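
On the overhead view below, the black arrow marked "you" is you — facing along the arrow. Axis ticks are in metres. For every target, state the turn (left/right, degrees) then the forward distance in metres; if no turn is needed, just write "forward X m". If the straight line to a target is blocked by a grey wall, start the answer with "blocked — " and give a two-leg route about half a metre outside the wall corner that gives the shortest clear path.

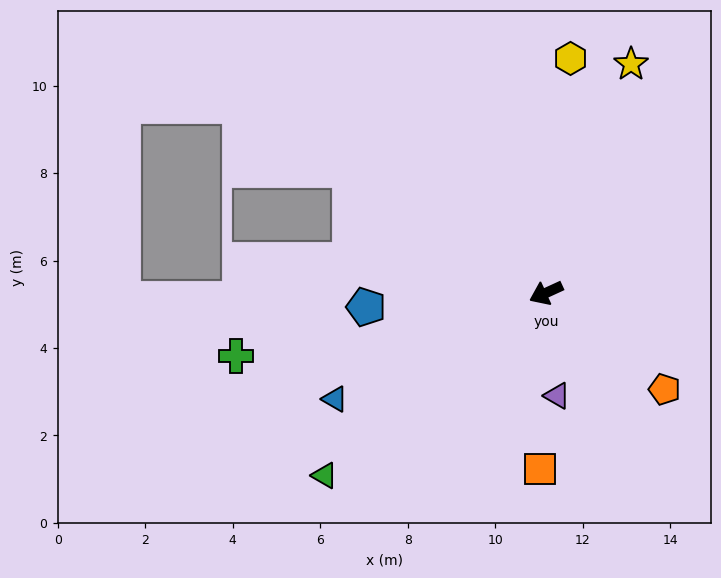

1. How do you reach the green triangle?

turn left 15°, forward 6.6 m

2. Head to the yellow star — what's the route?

turn right 135°, forward 5.6 m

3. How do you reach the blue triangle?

turn left 2°, forward 5.4 m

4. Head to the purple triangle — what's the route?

turn left 71°, forward 2.4 m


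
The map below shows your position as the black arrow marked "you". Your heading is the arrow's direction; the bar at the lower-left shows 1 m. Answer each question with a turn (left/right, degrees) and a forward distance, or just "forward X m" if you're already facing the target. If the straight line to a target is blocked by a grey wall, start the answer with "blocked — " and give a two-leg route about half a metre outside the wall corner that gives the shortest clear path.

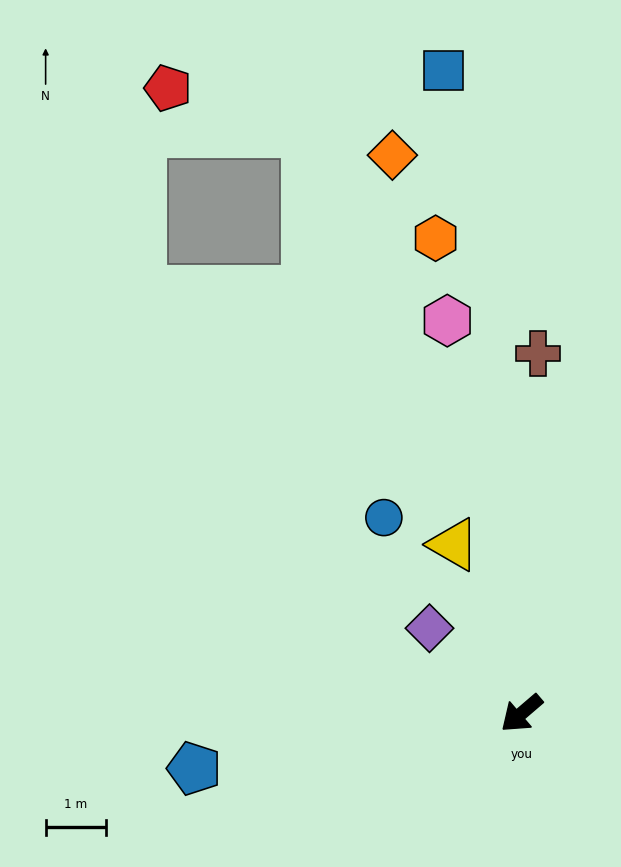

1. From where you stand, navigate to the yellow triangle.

turn right 109°, forward 3.0 m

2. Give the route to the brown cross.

turn right 133°, forward 6.0 m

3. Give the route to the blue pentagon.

turn right 31°, forward 5.5 m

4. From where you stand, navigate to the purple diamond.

turn right 83°, forward 2.1 m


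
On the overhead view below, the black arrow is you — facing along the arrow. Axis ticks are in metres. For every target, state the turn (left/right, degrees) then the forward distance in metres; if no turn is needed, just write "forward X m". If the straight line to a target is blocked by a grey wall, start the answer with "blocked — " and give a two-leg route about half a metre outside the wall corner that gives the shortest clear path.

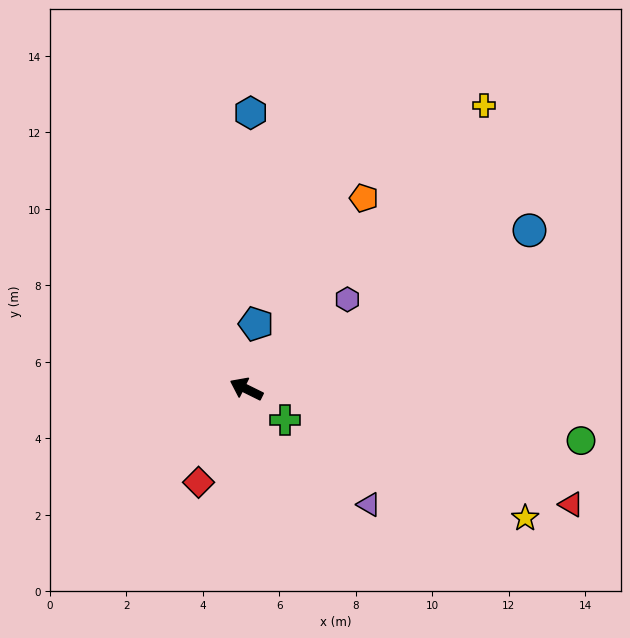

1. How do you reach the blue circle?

turn right 124°, forward 8.5 m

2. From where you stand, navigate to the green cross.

turn left 167°, forward 1.3 m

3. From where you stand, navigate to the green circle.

turn right 162°, forward 8.9 m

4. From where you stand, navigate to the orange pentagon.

turn right 95°, forward 5.9 m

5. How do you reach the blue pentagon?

turn right 72°, forward 1.7 m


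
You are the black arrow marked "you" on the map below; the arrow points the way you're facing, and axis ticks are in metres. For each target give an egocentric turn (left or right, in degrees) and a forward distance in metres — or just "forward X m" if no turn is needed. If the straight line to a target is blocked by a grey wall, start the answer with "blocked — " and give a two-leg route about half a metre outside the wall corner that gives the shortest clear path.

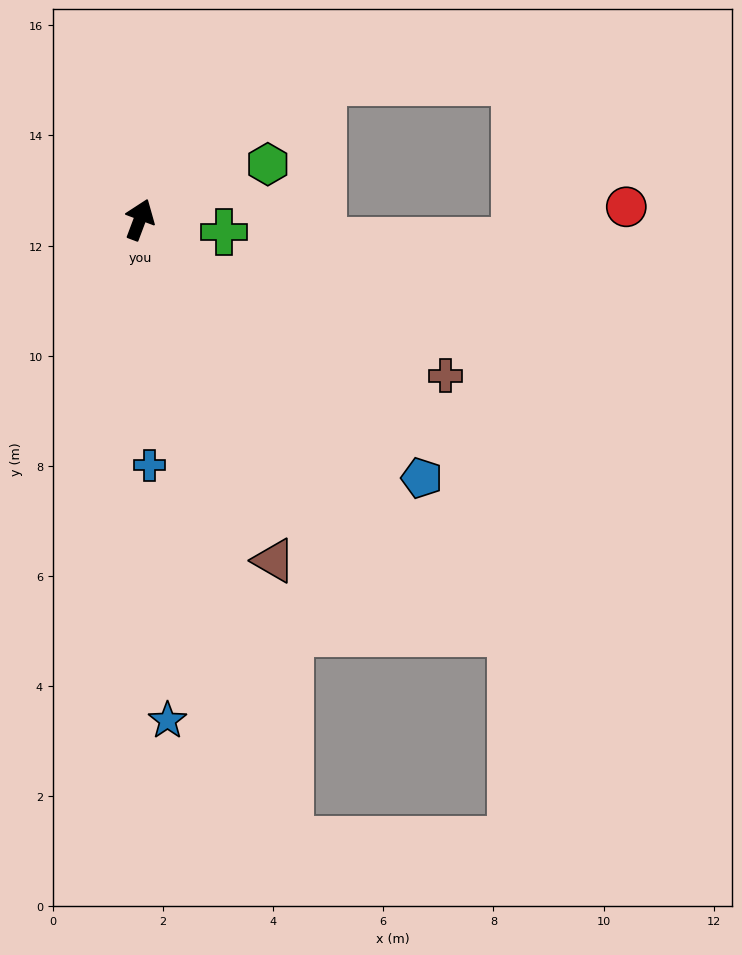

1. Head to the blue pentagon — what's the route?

turn right 112°, forward 6.9 m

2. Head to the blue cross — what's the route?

turn right 157°, forward 4.5 m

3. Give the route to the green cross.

turn right 78°, forward 1.5 m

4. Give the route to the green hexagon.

turn right 46°, forward 2.5 m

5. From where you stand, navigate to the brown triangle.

turn right 138°, forward 6.7 m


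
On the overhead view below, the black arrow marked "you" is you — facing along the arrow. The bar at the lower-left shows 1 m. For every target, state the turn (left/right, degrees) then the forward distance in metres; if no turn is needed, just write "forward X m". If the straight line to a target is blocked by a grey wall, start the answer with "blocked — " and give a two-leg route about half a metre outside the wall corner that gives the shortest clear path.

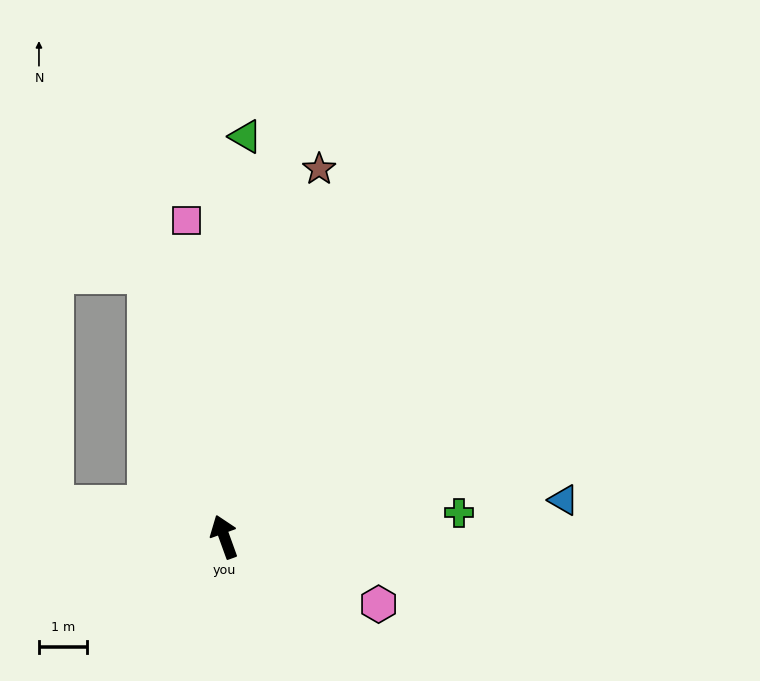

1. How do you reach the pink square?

turn right 13°, forward 6.6 m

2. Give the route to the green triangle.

turn right 23°, forward 8.3 m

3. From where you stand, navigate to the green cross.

turn right 104°, forward 4.9 m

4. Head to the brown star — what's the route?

turn right 34°, forward 7.9 m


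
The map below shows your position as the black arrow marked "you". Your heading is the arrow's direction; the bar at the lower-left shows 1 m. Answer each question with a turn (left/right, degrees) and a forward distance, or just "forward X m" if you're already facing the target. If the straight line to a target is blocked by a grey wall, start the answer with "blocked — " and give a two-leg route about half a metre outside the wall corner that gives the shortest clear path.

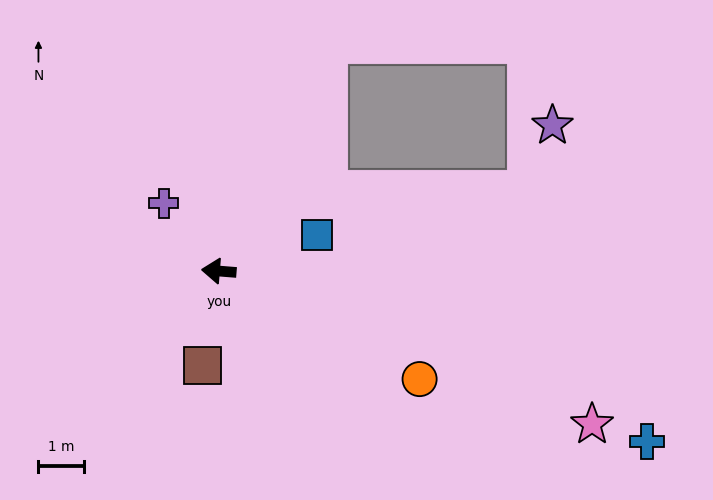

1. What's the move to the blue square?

turn right 155°, forward 2.3 m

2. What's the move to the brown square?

turn left 85°, forward 2.1 m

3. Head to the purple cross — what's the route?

turn right 46°, forward 1.9 m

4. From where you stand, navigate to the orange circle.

turn left 156°, forward 5.0 m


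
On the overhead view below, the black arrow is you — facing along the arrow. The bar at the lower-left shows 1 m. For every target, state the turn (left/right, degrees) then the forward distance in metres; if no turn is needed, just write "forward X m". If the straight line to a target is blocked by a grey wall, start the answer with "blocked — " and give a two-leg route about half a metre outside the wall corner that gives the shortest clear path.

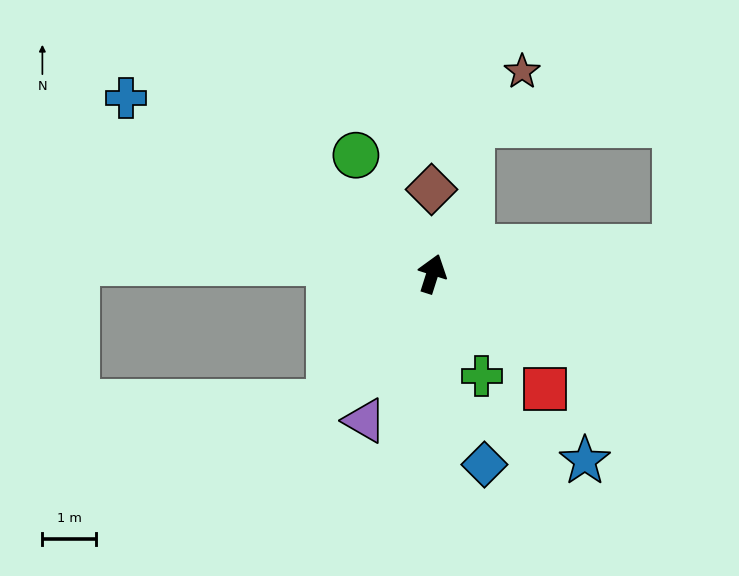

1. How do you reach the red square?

turn right 118°, forward 3.0 m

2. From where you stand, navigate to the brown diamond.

turn left 18°, forward 1.6 m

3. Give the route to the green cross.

turn right 137°, forward 2.1 m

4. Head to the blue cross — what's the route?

turn left 78°, forward 6.6 m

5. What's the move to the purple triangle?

turn left 173°, forward 3.0 m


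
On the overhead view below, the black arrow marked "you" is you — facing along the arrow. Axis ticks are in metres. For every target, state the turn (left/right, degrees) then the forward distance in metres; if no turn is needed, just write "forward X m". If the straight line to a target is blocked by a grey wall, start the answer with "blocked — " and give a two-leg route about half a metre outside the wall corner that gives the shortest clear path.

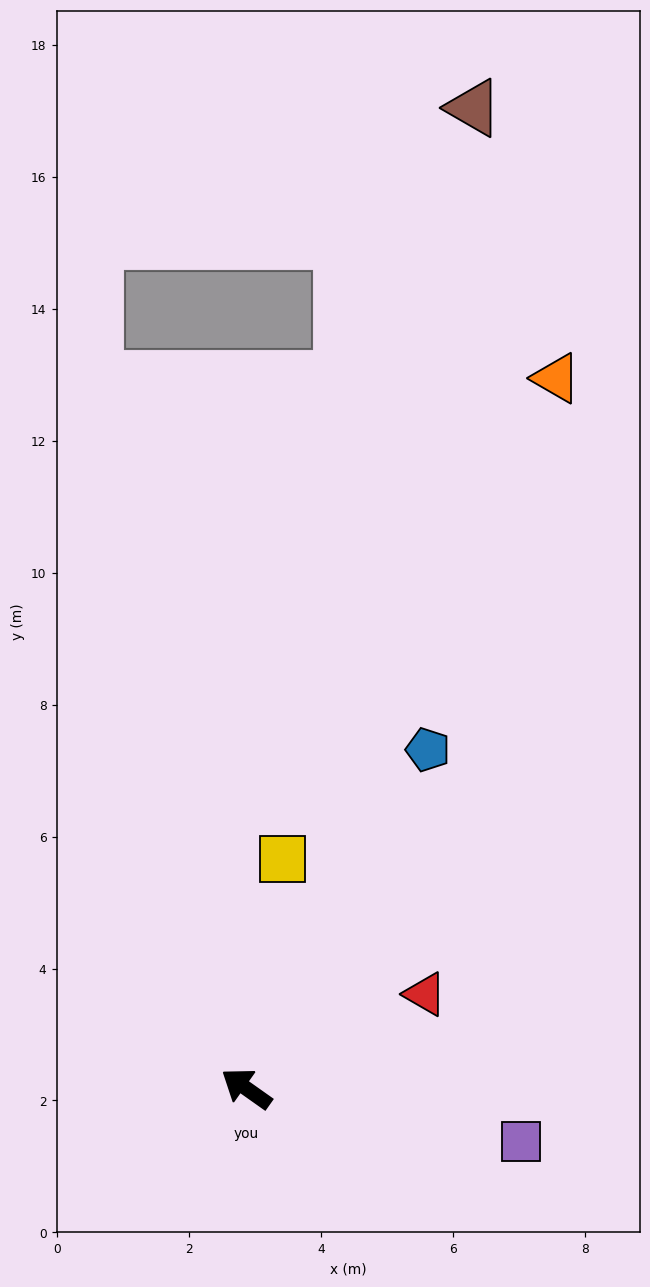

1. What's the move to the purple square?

turn right 156°, forward 4.2 m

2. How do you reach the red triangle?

turn right 117°, forward 3.1 m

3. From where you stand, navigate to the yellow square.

turn right 64°, forward 3.5 m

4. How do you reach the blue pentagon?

turn right 83°, forward 5.8 m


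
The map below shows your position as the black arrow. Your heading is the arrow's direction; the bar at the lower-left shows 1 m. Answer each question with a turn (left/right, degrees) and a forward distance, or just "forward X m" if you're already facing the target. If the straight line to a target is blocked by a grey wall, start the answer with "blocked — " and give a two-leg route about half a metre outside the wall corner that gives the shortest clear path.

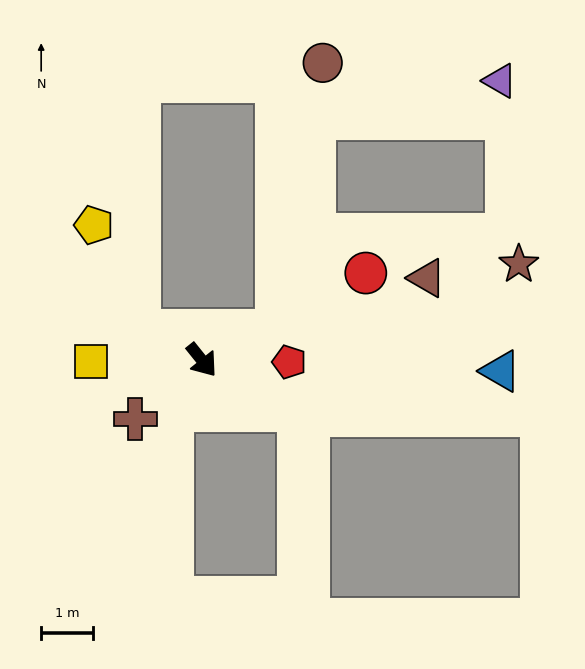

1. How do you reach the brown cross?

turn right 87°, forward 1.7 m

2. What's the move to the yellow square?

turn right 128°, forward 2.1 m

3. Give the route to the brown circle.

blocked — turn left 73°, forward 1.6 m, then turn left 59°, forward 5.3 m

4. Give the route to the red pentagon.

turn left 50°, forward 1.7 m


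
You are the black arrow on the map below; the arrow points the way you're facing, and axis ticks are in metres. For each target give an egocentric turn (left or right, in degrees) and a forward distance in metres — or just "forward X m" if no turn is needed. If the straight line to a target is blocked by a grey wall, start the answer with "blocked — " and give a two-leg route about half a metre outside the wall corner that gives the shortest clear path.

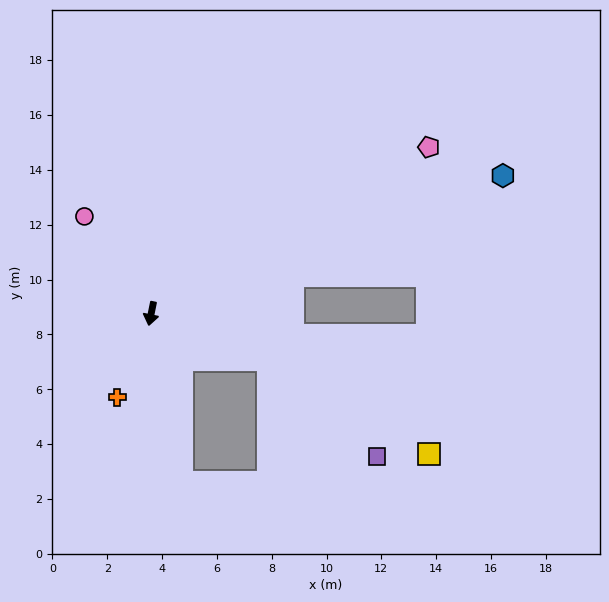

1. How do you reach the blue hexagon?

turn left 123°, forward 13.8 m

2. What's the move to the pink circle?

turn right 134°, forward 4.3 m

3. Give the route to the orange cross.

turn right 11°, forward 3.3 m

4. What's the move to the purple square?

blocked — turn left 80°, forward 4.6 m, then turn right 20°, forward 5.3 m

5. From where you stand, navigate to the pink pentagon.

turn left 132°, forward 11.8 m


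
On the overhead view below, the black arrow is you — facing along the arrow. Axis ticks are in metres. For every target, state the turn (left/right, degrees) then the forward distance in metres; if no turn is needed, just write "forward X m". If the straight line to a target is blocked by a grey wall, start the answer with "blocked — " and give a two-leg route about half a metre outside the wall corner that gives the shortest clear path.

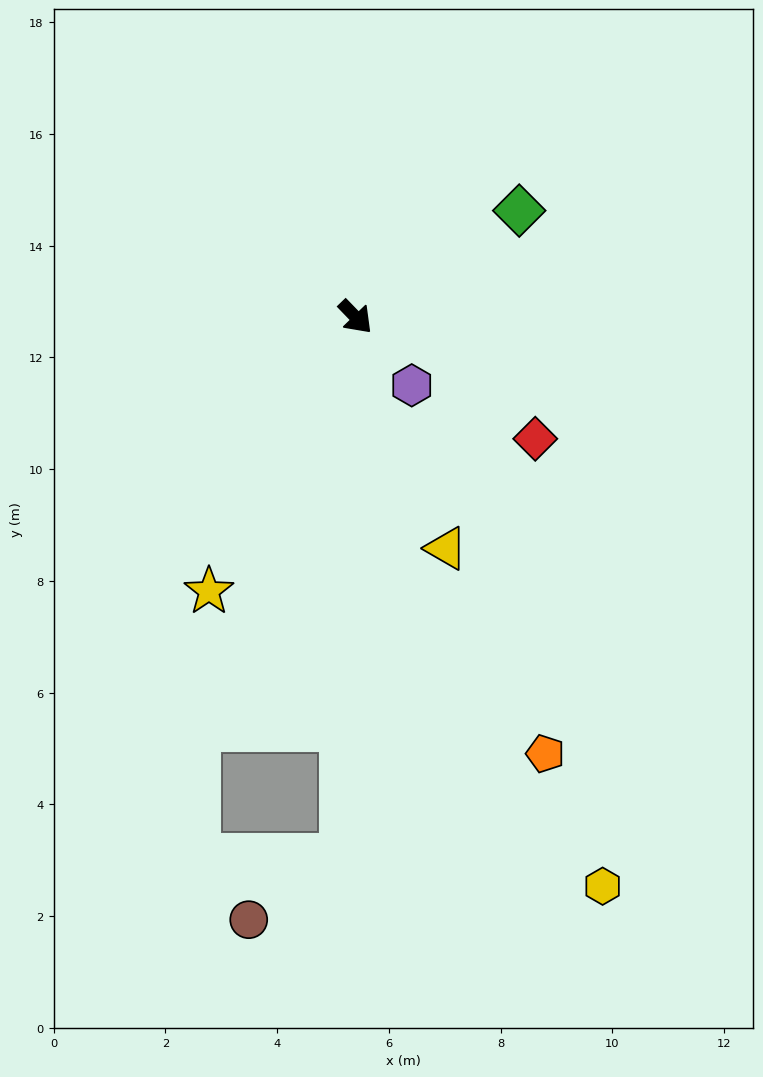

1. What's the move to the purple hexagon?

turn right 5°, forward 1.6 m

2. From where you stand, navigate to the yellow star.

turn right 72°, forward 5.6 m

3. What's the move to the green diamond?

turn left 79°, forward 3.5 m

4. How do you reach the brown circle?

blocked — turn right 45°, forward 9.7 m, then turn right 56°, forward 2.0 m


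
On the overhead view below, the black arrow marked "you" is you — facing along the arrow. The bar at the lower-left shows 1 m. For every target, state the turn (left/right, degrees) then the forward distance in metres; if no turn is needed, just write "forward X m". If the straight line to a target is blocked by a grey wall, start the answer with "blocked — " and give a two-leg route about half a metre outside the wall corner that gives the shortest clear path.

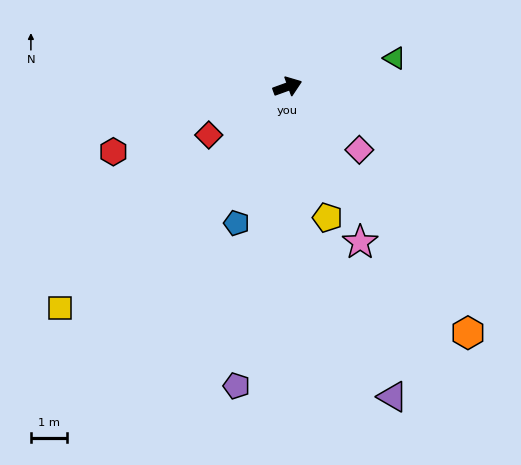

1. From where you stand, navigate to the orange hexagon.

turn right 74°, forward 8.4 m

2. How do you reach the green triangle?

turn right 5°, forward 3.1 m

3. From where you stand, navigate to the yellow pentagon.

turn right 93°, forward 3.8 m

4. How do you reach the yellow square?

turn right 156°, forward 8.8 m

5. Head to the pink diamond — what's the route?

turn right 61°, forward 2.6 m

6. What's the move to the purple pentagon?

turn right 120°, forward 8.4 m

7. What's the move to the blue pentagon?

turn right 130°, forward 4.0 m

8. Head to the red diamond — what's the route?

turn right 168°, forward 2.6 m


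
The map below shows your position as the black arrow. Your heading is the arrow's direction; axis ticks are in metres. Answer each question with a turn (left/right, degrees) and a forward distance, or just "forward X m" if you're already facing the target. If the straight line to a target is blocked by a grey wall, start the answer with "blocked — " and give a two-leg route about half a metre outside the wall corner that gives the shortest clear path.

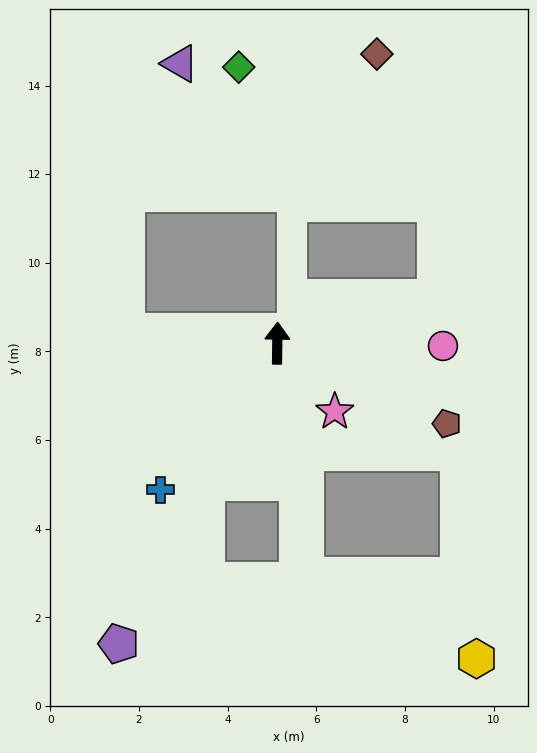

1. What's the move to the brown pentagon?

turn right 115°, forward 4.2 m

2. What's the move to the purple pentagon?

turn left 153°, forward 7.7 m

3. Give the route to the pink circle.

turn right 90°, forward 3.7 m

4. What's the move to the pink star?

turn right 139°, forward 2.0 m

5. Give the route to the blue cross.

turn left 142°, forward 4.2 m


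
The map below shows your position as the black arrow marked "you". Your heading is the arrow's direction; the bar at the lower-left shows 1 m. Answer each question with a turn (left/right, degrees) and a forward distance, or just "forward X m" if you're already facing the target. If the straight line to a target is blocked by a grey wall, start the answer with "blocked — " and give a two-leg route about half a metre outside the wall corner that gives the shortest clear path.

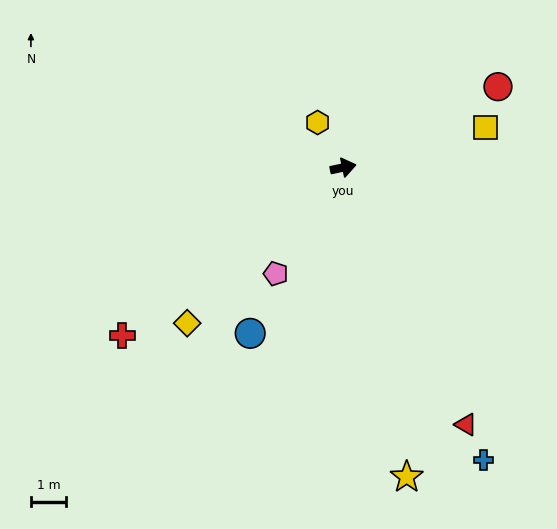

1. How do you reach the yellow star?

turn right 90°, forward 9.0 m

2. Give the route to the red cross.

turn right 155°, forward 7.9 m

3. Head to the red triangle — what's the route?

turn right 76°, forward 8.1 m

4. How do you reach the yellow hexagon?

turn left 108°, forward 1.5 m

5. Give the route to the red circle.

turn left 16°, forward 5.0 m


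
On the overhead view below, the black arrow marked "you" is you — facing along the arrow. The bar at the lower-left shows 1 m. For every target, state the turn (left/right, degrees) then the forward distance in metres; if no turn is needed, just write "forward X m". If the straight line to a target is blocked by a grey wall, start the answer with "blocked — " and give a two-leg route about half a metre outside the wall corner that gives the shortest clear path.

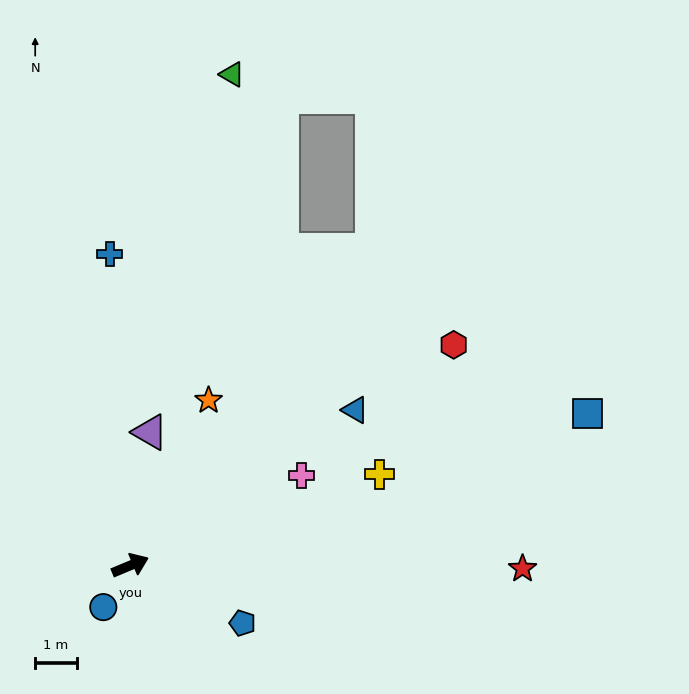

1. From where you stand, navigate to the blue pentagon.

turn right 50°, forward 3.0 m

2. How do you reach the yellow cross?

turn right 3°, forward 6.4 m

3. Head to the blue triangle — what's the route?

turn left 12°, forward 6.6 m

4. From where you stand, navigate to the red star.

turn right 23°, forward 9.5 m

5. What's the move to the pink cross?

turn left 5°, forward 4.7 m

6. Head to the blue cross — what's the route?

turn left 71°, forward 7.5 m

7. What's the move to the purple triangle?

turn left 59°, forward 3.3 m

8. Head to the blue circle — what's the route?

turn right 146°, forward 1.2 m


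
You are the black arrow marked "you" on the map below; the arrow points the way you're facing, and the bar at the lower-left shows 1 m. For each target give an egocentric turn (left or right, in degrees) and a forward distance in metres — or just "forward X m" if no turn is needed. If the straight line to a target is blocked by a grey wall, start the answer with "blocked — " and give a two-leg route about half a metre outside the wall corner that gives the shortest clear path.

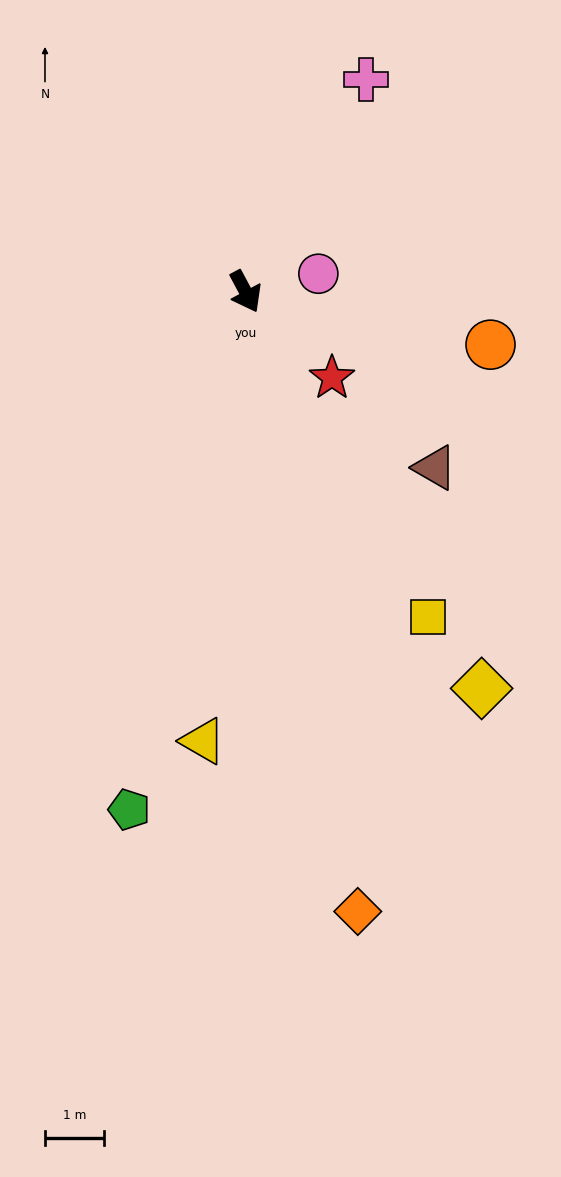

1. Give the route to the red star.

turn left 17°, forward 2.1 m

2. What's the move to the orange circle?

turn left 50°, forward 4.3 m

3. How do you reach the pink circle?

turn left 76°, forward 1.3 m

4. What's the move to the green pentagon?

turn right 41°, forward 9.0 m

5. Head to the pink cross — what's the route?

turn left 122°, forward 4.1 m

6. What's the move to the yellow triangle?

turn right 34°, forward 7.7 m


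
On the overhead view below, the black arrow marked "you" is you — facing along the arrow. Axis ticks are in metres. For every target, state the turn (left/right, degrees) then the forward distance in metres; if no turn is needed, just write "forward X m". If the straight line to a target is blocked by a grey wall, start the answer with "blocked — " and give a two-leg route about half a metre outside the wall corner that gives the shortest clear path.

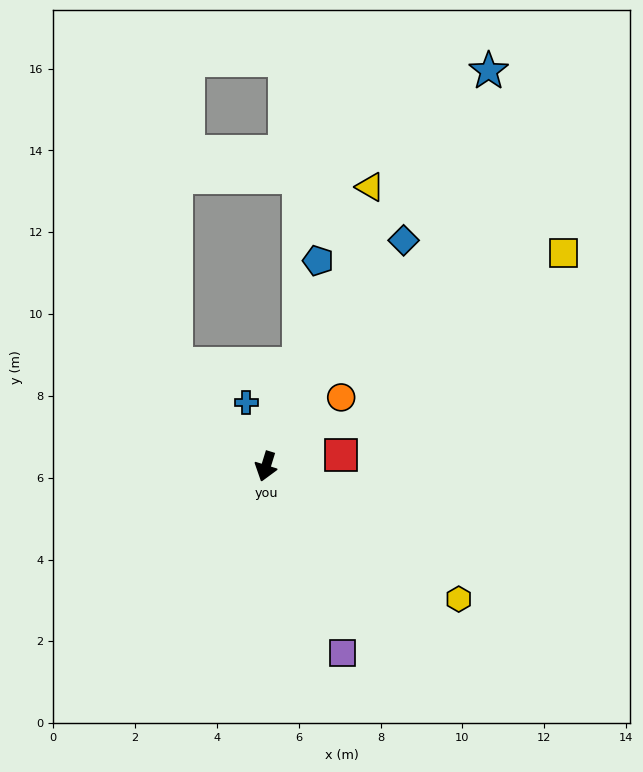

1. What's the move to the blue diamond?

turn left 166°, forward 6.5 m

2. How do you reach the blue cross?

turn right 146°, forward 1.6 m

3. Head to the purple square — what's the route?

turn left 40°, forward 4.9 m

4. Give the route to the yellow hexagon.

turn left 73°, forward 5.7 m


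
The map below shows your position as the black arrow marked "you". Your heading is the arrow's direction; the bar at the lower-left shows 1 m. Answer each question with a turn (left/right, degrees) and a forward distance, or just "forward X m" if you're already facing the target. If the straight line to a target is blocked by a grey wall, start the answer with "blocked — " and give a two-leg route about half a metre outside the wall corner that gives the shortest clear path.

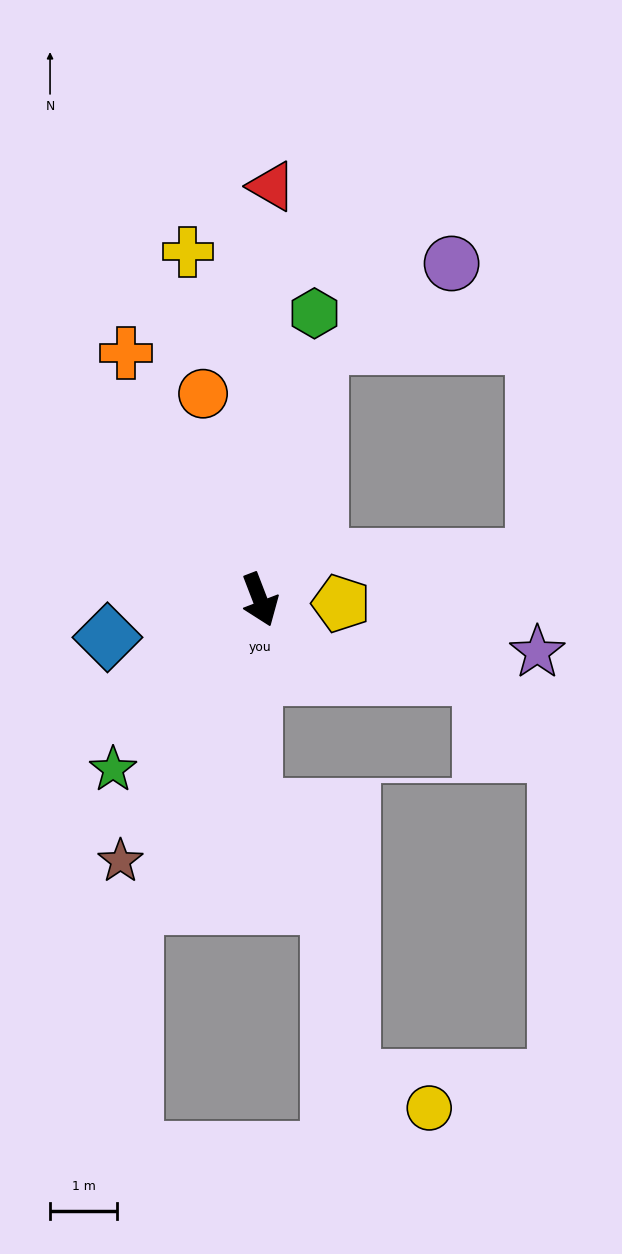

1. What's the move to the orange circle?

turn left 174°, forward 3.2 m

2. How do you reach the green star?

turn right 62°, forward 3.4 m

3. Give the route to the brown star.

turn right 49°, forward 4.4 m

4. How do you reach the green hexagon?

turn left 148°, forward 4.4 m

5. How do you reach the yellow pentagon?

turn left 66°, forward 1.2 m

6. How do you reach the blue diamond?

turn right 97°, forward 2.3 m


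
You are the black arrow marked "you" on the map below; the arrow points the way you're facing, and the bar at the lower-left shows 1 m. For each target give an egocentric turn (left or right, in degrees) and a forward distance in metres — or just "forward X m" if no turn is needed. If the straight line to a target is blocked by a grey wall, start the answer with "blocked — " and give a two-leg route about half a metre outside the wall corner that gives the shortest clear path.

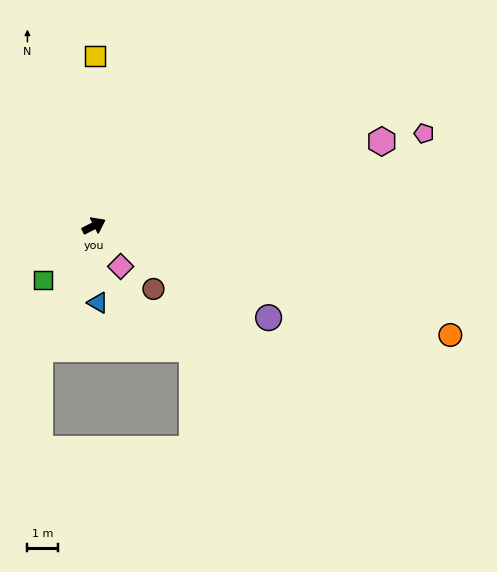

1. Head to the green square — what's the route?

turn right 160°, forward 2.4 m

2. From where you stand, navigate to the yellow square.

turn left 63°, forward 5.5 m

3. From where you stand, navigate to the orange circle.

turn right 44°, forward 12.1 m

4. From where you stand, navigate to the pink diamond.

turn right 84°, forward 1.6 m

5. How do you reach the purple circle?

turn right 55°, forward 6.4 m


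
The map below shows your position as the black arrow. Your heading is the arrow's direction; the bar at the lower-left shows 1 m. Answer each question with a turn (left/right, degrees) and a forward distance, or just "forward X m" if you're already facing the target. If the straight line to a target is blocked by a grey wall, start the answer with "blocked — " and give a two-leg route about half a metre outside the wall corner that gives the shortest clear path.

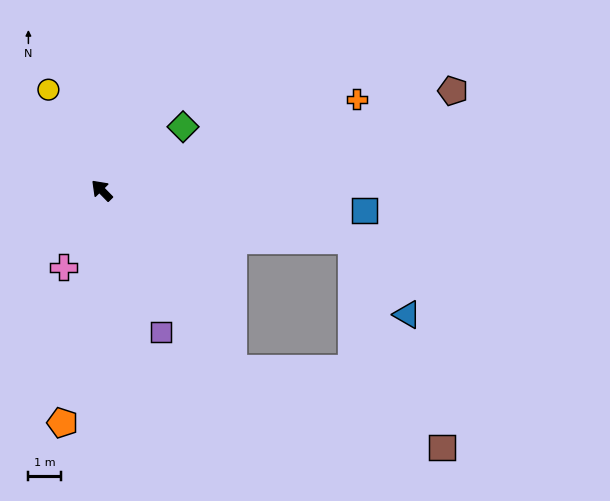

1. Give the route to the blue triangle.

blocked — turn right 146°, forward 7.9 m, then turn right 42°, forward 2.9 m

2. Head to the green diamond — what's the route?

turn right 96°, forward 3.2 m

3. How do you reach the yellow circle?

turn right 16°, forward 3.5 m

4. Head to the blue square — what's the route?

turn right 139°, forward 8.2 m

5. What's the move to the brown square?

blocked — turn left 172°, forward 6.8 m, then turn left 33°, forward 6.9 m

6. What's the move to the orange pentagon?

turn left 126°, forward 7.3 m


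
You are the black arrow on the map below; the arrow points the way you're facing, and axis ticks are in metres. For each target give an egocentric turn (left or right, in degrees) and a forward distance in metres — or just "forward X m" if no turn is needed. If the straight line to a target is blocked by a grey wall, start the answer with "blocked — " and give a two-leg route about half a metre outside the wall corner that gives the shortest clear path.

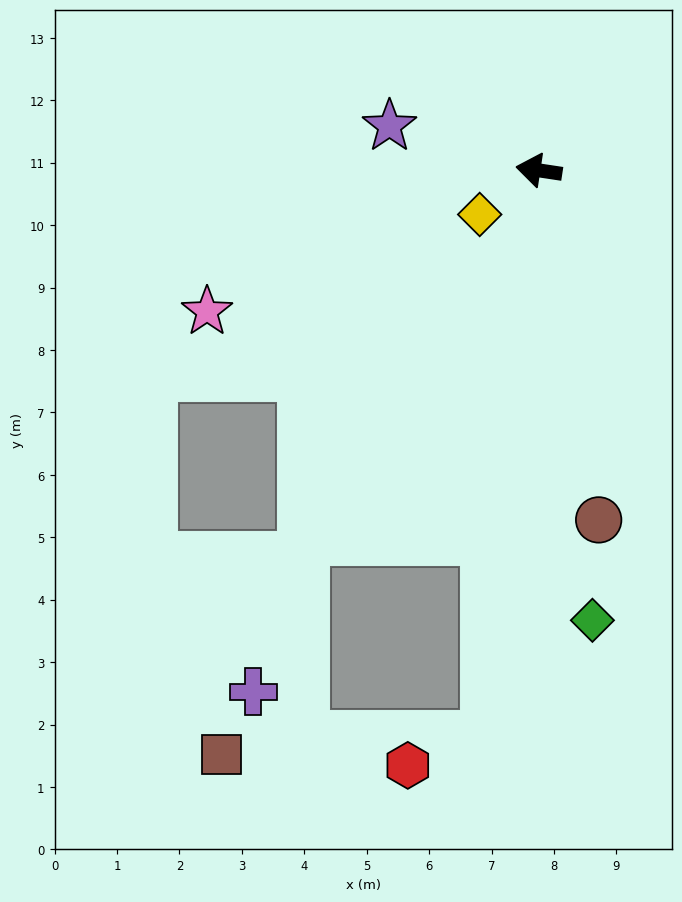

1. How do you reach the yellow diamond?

turn left 45°, forward 1.2 m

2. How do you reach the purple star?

turn right 8°, forward 2.5 m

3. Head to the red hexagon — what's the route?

blocked — turn left 93°, forward 9.1 m, then turn right 64°, forward 1.3 m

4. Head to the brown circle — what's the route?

turn left 108°, forward 5.7 m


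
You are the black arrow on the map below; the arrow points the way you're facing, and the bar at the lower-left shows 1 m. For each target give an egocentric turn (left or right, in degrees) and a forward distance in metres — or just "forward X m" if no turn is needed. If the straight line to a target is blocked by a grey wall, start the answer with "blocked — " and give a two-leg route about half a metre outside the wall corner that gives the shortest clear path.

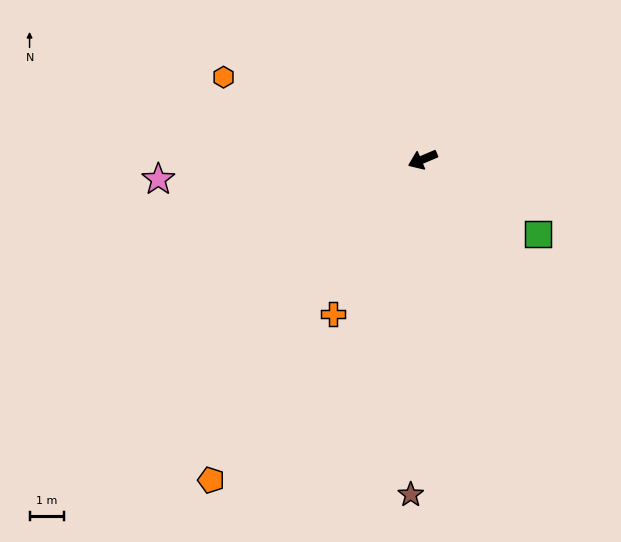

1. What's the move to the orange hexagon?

turn right 45°, forward 6.3 m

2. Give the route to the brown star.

turn left 65°, forward 9.7 m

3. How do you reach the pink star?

turn right 19°, forward 7.7 m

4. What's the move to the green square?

turn left 124°, forward 4.0 m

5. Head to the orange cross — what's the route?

turn left 37°, forward 5.2 m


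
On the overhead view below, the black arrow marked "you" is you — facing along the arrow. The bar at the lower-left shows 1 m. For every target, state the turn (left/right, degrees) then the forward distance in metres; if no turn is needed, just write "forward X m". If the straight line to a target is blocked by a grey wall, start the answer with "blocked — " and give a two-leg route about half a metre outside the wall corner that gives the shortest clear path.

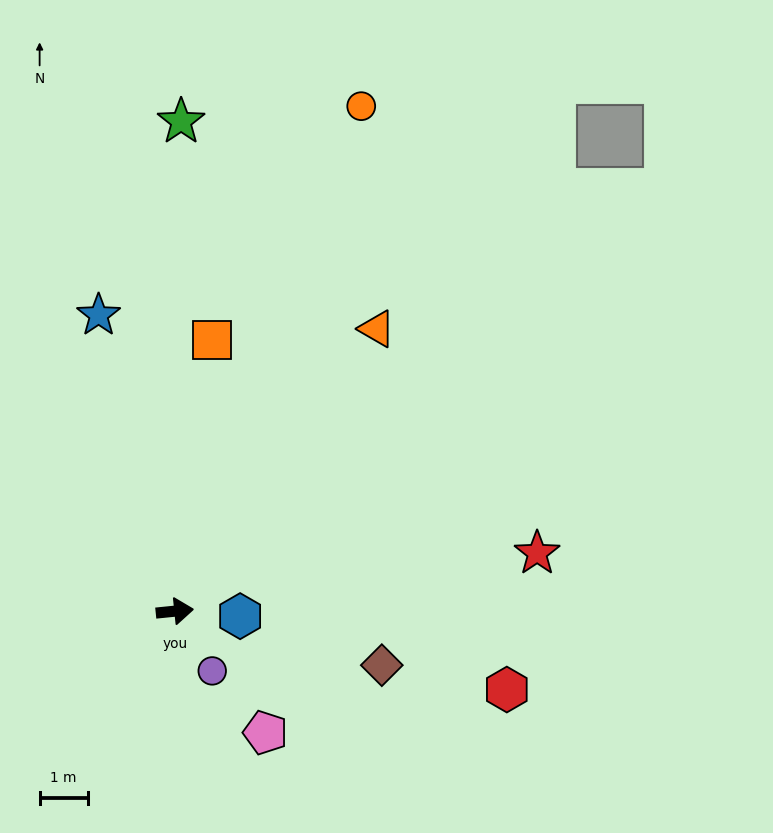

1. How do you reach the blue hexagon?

turn right 10°, forward 1.4 m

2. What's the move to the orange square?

turn left 76°, forward 5.7 m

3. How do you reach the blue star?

turn left 99°, forward 6.4 m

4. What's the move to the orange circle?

turn left 64°, forward 11.2 m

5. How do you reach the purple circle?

turn right 64°, forward 1.5 m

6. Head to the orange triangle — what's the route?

turn left 49°, forward 7.2 m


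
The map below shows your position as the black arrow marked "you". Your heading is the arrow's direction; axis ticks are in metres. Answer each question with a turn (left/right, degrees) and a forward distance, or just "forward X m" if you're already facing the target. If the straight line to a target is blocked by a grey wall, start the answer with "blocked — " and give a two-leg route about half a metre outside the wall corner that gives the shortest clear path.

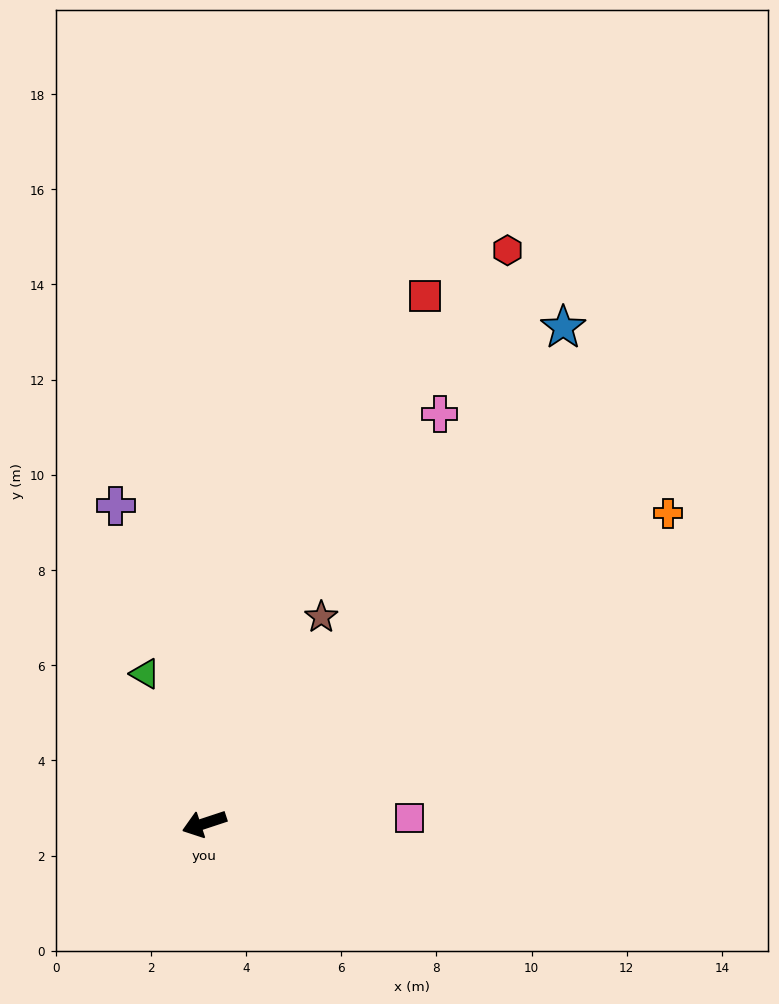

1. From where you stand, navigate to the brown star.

turn right 138°, forward 5.0 m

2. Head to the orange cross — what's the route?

turn right 164°, forward 11.7 m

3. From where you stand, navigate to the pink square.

turn left 163°, forward 4.3 m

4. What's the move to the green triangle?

turn right 87°, forward 3.4 m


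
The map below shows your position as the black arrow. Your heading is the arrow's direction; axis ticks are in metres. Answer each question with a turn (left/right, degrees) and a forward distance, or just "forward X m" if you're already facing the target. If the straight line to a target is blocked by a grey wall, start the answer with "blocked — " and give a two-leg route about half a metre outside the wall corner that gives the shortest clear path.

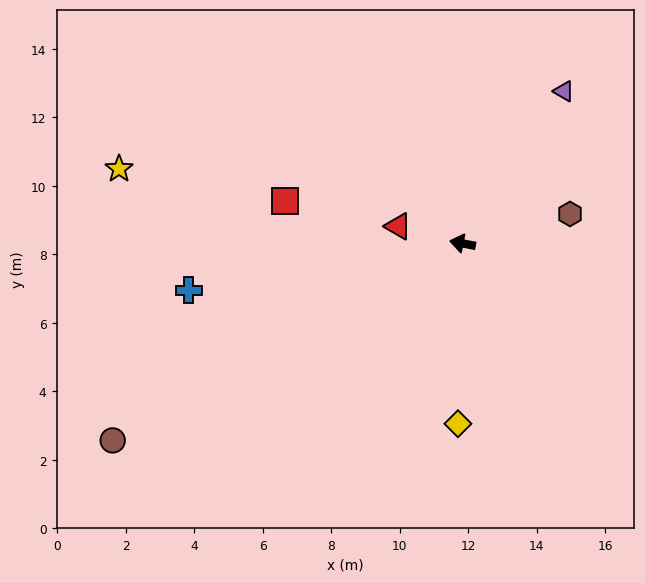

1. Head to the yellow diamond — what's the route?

turn left 99°, forward 5.3 m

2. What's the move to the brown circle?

turn left 40°, forward 11.7 m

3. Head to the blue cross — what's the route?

turn left 21°, forward 8.1 m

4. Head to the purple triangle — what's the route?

turn right 113°, forward 5.3 m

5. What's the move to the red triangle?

turn right 4°, forward 1.9 m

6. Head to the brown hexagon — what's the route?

turn right 154°, forward 3.3 m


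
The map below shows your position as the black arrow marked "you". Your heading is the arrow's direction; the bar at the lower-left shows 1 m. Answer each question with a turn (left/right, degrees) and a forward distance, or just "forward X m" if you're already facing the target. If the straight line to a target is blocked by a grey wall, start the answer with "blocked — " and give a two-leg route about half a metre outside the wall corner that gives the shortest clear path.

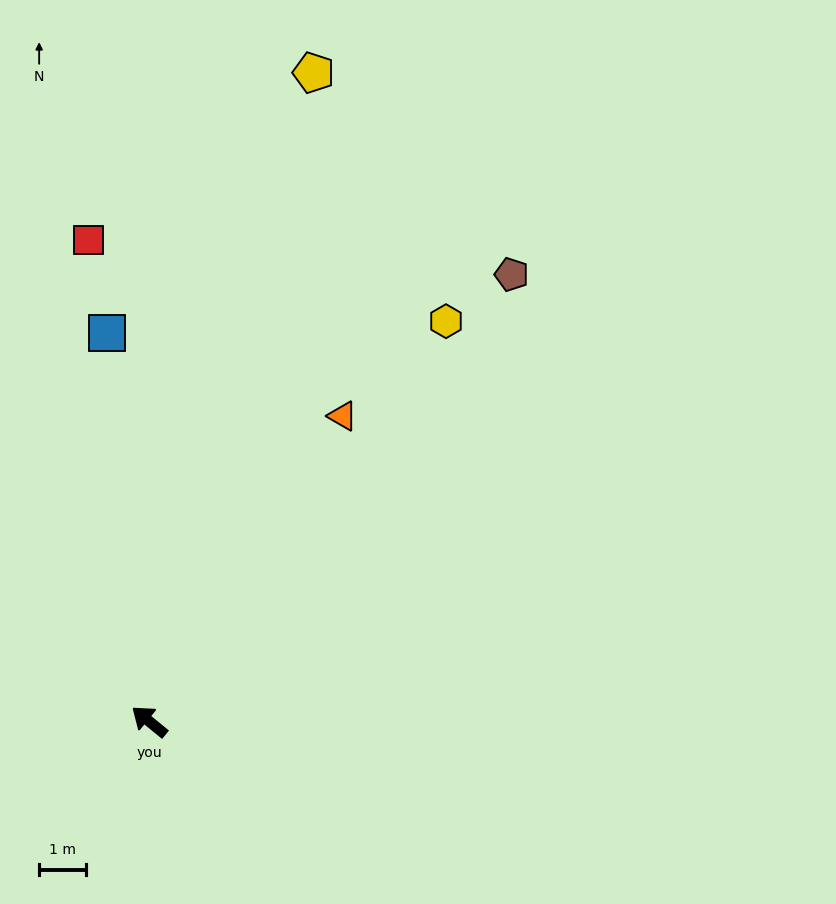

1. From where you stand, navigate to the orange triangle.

turn right 83°, forward 7.7 m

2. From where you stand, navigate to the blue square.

turn right 45°, forward 8.4 m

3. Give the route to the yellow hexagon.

turn right 87°, forward 10.7 m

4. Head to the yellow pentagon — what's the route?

turn right 65°, forward 14.3 m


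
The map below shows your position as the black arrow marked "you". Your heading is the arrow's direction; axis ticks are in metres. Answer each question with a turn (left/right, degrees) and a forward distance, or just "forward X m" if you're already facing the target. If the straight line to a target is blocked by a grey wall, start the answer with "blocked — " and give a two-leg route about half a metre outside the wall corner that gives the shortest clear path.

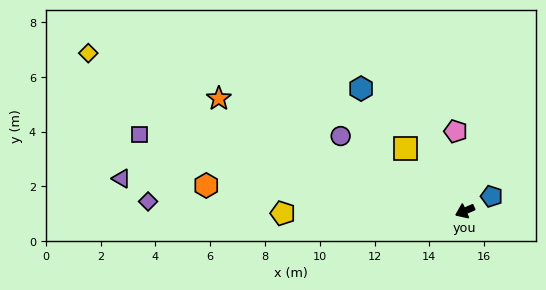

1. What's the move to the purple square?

turn right 37°, forward 12.2 m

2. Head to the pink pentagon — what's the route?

turn right 107°, forward 2.9 m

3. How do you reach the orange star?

turn right 48°, forward 9.9 m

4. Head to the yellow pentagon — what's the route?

turn right 23°, forward 6.6 m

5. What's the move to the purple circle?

turn right 55°, forward 5.3 m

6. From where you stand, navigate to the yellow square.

turn right 70°, forward 3.2 m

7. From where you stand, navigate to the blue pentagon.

turn right 175°, forward 1.1 m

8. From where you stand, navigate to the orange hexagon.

turn right 30°, forward 9.5 m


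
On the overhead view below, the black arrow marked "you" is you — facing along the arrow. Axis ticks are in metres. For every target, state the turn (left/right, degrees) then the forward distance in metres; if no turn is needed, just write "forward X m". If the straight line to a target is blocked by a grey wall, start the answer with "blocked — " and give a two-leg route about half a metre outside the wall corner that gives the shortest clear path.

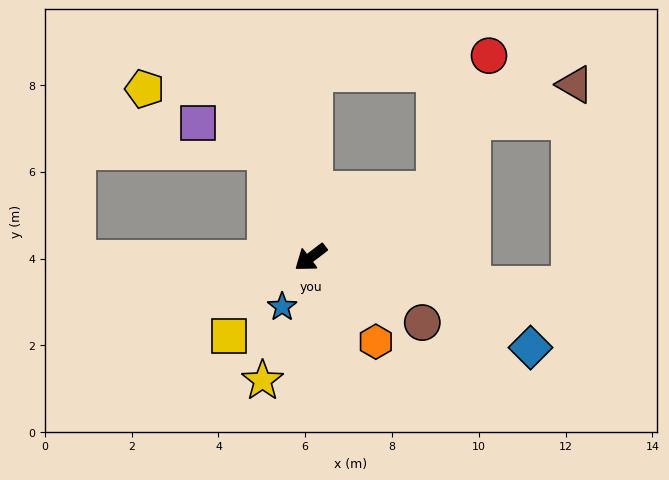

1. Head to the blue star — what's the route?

turn left 23°, forward 1.3 m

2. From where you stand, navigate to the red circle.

blocked — turn left 171°, forward 3.3 m, then turn left 40°, forward 3.3 m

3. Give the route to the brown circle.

turn left 112°, forward 3.0 m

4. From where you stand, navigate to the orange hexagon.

turn left 90°, forward 2.5 m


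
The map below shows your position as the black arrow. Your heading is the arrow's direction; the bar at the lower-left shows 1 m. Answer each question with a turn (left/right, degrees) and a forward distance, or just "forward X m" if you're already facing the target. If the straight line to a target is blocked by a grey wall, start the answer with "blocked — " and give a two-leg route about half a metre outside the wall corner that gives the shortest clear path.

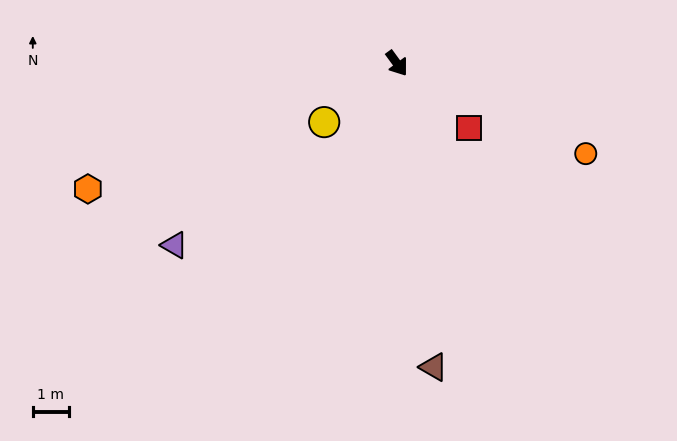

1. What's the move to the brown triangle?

turn right 29°, forward 8.5 m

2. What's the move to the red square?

turn left 12°, forward 2.7 m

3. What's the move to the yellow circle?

turn right 87°, forward 2.6 m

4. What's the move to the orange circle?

turn left 28°, forward 5.8 m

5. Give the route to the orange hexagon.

turn right 104°, forward 9.3 m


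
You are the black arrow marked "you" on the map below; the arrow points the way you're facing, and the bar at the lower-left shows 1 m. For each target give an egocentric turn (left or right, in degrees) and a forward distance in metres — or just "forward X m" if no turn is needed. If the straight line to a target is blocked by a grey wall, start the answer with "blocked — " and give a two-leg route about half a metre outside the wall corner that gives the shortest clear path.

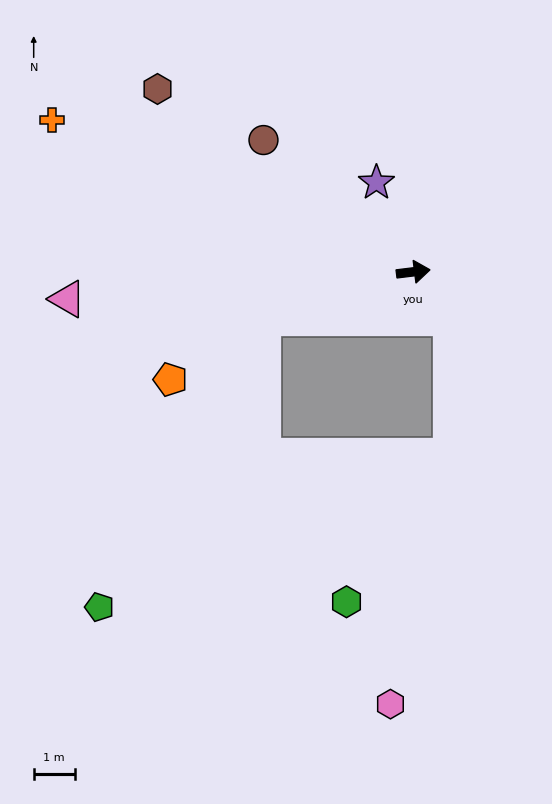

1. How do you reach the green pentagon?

blocked — turn right 170°, forward 3.8 m, then turn left 43°, forward 8.1 m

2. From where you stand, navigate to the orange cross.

turn left 150°, forward 9.5 m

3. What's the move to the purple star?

turn left 105°, forward 2.3 m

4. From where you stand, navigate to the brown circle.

turn left 132°, forward 4.9 m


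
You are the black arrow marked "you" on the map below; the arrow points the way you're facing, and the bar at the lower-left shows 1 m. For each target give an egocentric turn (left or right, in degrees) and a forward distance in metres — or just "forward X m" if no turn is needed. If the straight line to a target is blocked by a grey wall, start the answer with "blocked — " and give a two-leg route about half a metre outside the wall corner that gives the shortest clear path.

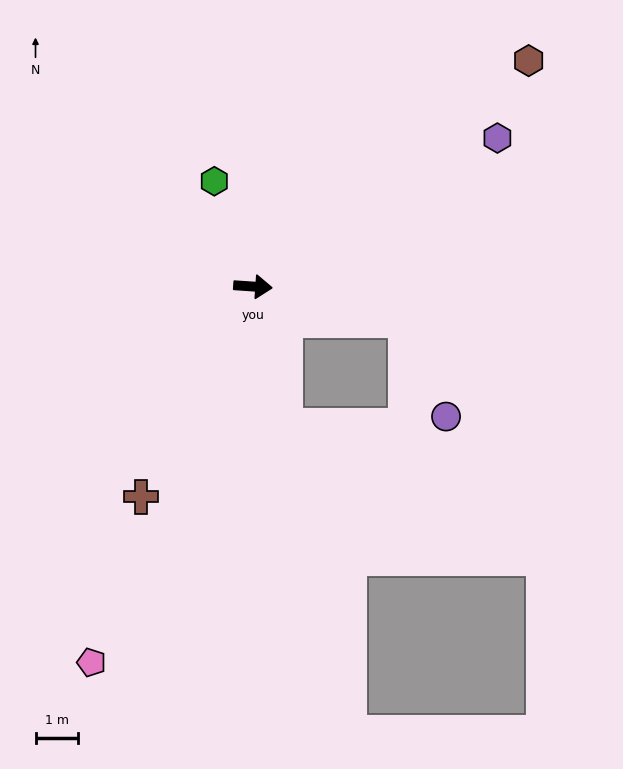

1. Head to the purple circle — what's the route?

blocked — turn right 8°, forward 3.7 m, then turn right 55°, forward 2.5 m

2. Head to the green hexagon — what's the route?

turn left 114°, forward 2.6 m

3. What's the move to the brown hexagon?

turn left 43°, forward 8.4 m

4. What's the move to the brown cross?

turn right 114°, forward 5.6 m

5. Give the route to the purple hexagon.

turn left 35°, forward 6.7 m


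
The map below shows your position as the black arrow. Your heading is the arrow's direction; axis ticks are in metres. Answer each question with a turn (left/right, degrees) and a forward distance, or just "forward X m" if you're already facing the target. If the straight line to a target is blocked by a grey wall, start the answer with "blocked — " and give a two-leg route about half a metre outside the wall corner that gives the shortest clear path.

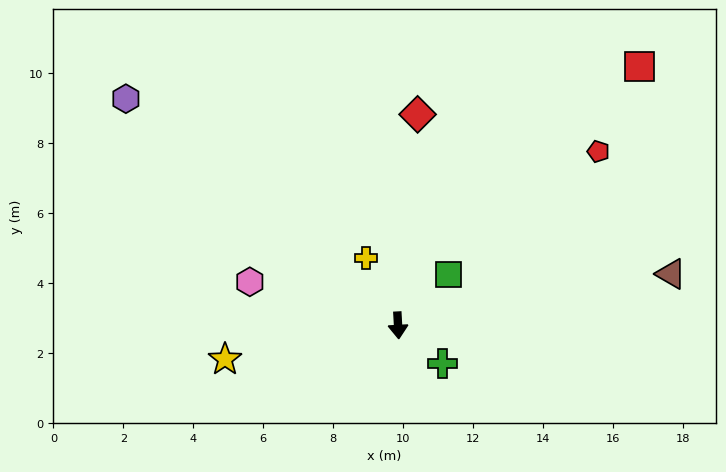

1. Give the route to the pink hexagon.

turn right 109°, forward 4.4 m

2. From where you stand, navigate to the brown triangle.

turn left 98°, forward 7.9 m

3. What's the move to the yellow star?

turn right 82°, forward 5.0 m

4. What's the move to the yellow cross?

turn right 157°, forward 2.1 m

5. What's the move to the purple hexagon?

turn right 133°, forward 10.1 m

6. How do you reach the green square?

turn left 132°, forward 2.0 m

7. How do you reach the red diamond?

turn left 172°, forward 6.1 m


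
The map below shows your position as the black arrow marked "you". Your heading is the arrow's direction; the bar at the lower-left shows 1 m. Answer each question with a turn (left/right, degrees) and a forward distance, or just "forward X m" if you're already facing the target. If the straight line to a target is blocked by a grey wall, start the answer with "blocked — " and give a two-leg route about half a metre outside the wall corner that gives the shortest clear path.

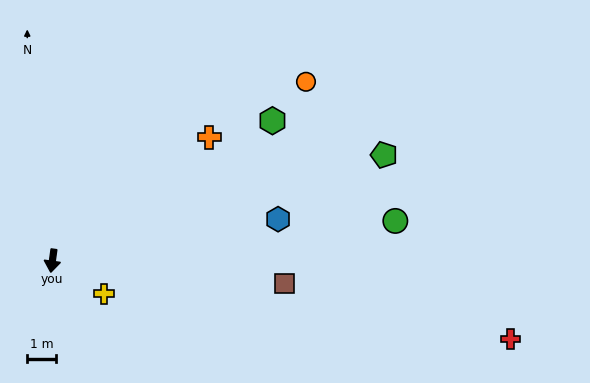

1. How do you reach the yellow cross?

turn left 65°, forward 2.1 m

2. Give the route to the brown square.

turn left 92°, forward 8.0 m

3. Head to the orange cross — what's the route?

turn left 136°, forward 6.8 m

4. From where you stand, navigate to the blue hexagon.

turn left 108°, forward 7.9 m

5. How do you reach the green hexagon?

turn left 130°, forward 8.9 m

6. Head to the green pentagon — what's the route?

turn left 116°, forward 11.9 m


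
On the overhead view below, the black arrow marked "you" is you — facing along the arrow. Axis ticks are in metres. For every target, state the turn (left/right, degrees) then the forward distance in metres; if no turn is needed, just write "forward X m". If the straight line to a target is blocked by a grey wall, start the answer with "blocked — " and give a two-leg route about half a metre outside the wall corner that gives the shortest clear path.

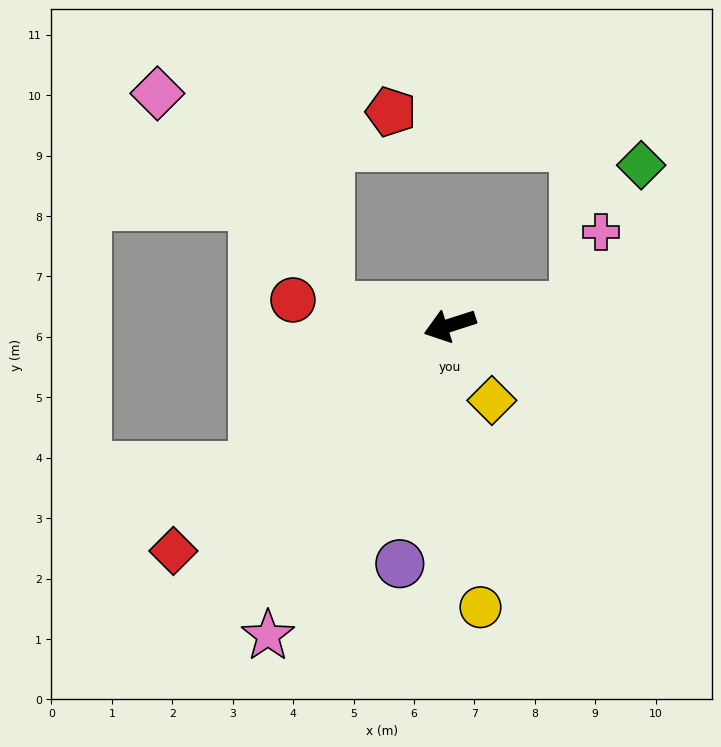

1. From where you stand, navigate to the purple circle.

turn left 60°, forward 4.0 m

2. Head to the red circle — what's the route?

turn right 27°, forward 2.6 m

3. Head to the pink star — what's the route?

turn left 42°, forward 6.0 m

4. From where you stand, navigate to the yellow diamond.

turn left 101°, forward 1.4 m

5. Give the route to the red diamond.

turn left 21°, forward 5.9 m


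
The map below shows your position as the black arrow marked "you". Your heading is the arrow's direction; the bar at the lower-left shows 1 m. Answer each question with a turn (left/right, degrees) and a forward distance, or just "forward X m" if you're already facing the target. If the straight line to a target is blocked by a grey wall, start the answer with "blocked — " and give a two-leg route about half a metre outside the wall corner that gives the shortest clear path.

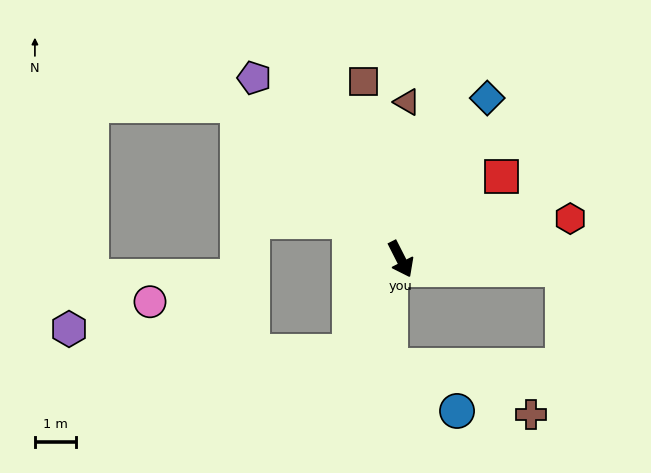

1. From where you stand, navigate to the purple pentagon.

turn right 168°, forward 5.7 m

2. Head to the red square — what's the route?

turn left 102°, forward 3.2 m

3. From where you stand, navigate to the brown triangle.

turn left 151°, forward 3.8 m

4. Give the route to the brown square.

turn left 165°, forward 4.4 m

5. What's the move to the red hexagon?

turn left 77°, forward 4.2 m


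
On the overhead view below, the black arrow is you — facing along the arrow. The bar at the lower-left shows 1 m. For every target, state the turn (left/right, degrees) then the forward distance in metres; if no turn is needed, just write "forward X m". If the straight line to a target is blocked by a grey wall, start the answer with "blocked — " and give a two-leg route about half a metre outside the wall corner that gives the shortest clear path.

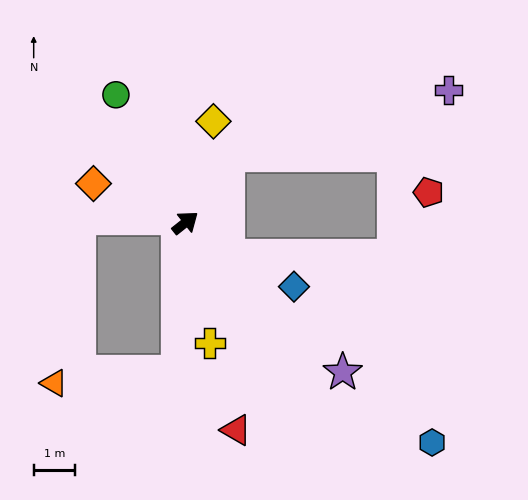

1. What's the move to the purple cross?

blocked — turn left 20°, forward 1.9 m, then turn right 42°, forward 5.6 m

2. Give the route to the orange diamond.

turn left 118°, forward 2.4 m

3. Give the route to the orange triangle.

blocked — turn right 131°, forward 3.6 m, then turn right 82°, forward 3.0 m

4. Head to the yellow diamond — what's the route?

turn left 36°, forward 2.5 m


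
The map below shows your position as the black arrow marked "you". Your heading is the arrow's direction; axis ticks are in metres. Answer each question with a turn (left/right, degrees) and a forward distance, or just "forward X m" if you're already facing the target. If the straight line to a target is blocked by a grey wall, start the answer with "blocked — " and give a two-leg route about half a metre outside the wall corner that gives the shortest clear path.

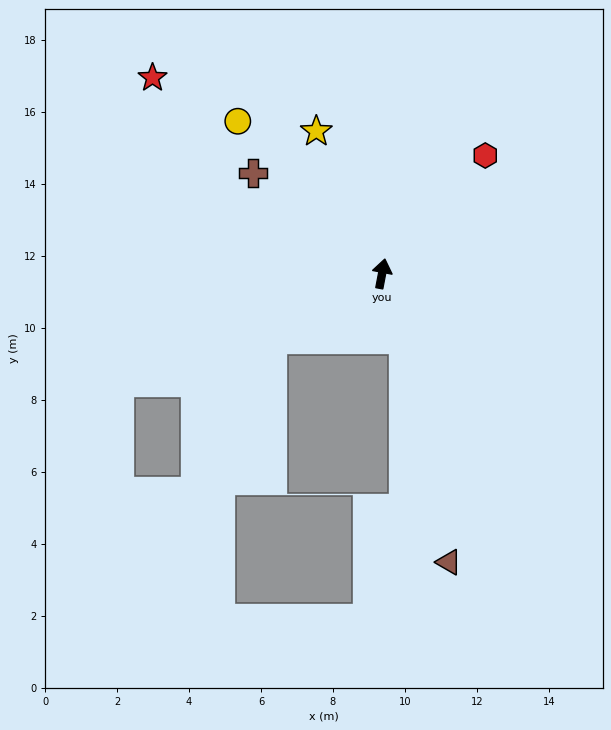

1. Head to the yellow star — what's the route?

turn left 36°, forward 4.4 m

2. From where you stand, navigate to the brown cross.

turn left 63°, forward 4.5 m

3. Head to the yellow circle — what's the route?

turn left 54°, forward 5.8 m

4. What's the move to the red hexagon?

turn right 30°, forward 4.4 m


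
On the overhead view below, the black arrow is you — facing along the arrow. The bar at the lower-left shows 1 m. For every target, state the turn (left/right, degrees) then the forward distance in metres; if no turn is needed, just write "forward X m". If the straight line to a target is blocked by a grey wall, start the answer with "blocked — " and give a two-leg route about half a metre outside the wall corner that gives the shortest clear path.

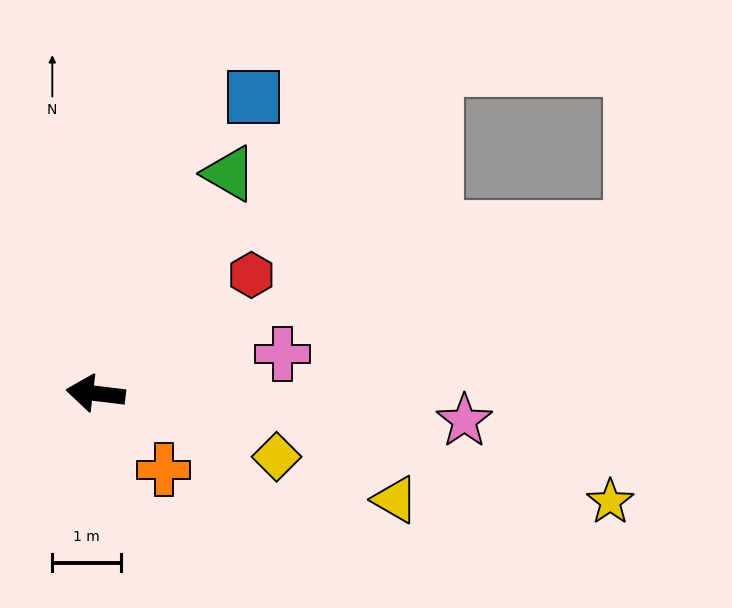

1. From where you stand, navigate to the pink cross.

turn right 161°, forward 2.8 m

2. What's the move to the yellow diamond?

turn left 168°, forward 2.8 m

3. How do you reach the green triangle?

turn right 114°, forward 3.7 m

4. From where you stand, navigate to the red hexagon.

turn right 136°, forward 2.8 m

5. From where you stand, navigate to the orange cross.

turn left 139°, forward 1.5 m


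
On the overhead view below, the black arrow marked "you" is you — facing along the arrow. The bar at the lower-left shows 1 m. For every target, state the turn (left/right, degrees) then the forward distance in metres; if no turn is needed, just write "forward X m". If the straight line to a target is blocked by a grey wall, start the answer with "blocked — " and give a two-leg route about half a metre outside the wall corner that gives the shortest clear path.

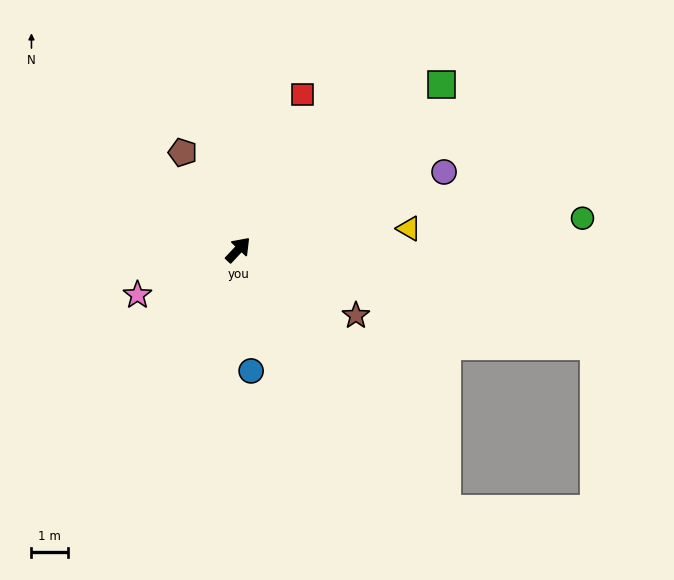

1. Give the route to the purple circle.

turn right 26°, forward 6.0 m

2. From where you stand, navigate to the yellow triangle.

turn right 40°, forward 4.7 m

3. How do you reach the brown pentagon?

turn left 73°, forward 3.1 m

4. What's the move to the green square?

turn right 8°, forward 7.2 m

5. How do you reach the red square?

turn left 21°, forward 4.6 m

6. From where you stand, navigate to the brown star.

turn right 76°, forward 3.7 m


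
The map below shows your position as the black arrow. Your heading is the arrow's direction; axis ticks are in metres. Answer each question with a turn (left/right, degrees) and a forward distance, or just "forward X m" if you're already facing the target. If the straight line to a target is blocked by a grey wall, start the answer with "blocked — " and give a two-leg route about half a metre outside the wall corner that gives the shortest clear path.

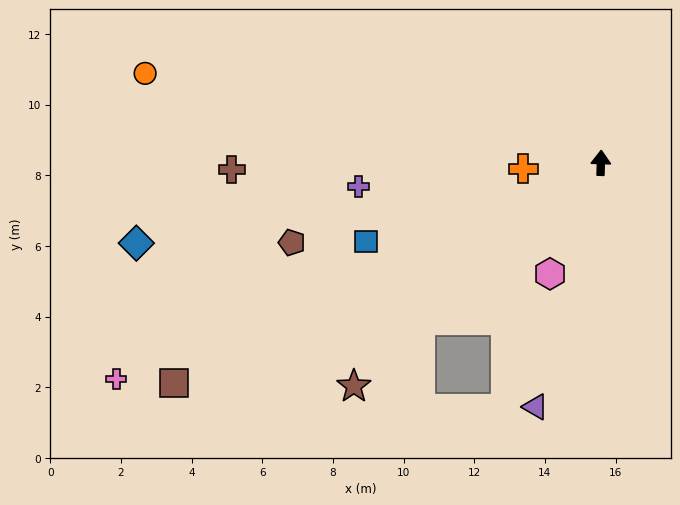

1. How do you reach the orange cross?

turn left 96°, forward 2.2 m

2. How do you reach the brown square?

turn left 119°, forward 13.6 m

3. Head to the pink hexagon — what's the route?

turn left 157°, forward 3.5 m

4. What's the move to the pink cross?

turn left 116°, forward 15.0 m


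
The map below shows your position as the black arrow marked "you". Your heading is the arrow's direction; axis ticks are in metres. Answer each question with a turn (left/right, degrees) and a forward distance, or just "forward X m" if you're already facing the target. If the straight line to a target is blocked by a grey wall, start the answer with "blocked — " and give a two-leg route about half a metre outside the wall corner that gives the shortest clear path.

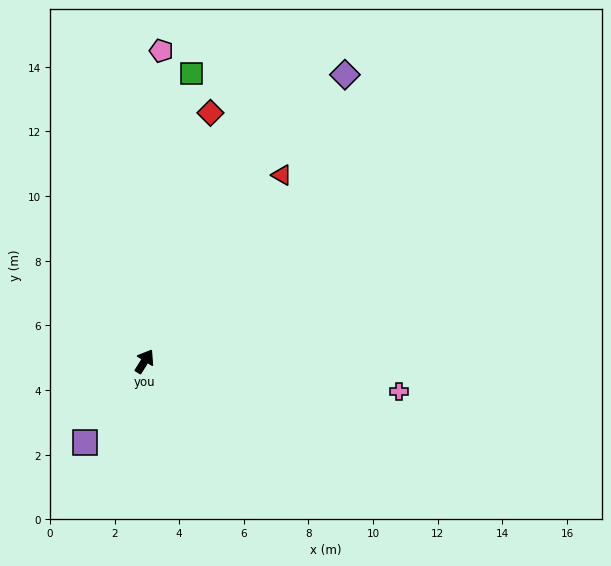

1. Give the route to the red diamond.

turn left 17°, forward 8.0 m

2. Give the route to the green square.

turn left 23°, forward 9.0 m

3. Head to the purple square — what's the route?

turn left 176°, forward 3.1 m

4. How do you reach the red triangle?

turn right 4°, forward 7.2 m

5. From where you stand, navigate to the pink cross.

turn right 65°, forward 7.9 m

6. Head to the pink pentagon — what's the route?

turn left 29°, forward 9.6 m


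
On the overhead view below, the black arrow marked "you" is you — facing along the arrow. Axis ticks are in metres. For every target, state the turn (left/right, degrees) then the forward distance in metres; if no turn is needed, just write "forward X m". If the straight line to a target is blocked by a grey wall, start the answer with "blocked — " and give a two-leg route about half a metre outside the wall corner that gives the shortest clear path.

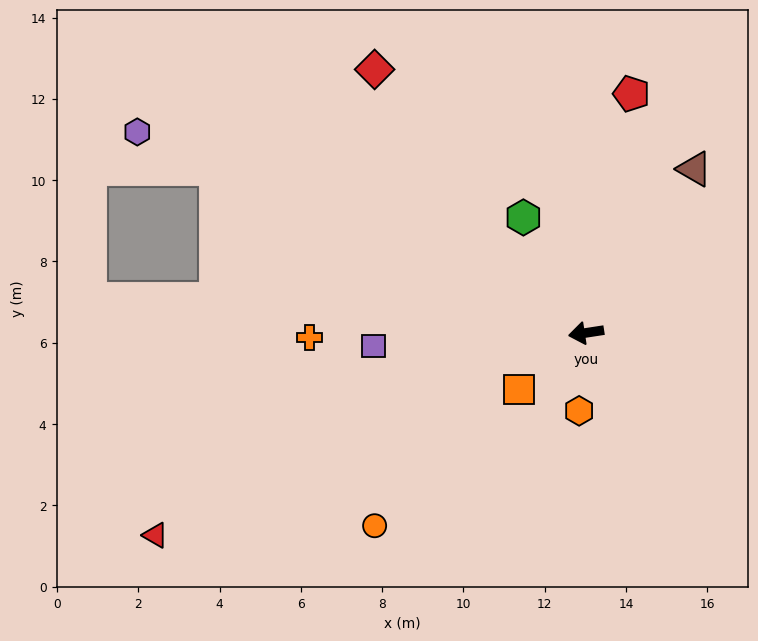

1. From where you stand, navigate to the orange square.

turn left 32°, forward 2.2 m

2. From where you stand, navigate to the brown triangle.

turn right 132°, forward 4.8 m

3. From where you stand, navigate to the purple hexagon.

turn right 33°, forward 12.1 m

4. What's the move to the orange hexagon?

turn left 76°, forward 1.9 m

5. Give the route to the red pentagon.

turn right 109°, forward 6.0 m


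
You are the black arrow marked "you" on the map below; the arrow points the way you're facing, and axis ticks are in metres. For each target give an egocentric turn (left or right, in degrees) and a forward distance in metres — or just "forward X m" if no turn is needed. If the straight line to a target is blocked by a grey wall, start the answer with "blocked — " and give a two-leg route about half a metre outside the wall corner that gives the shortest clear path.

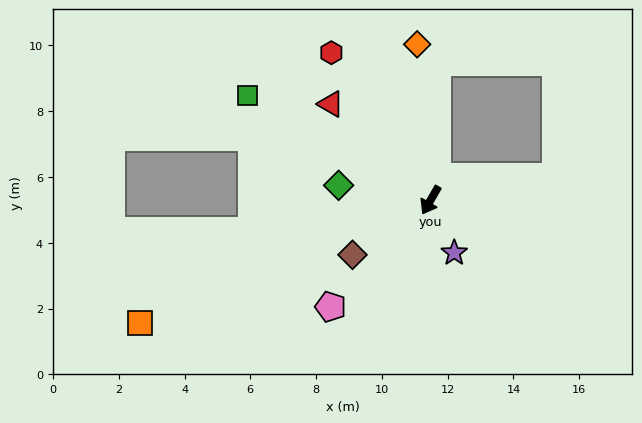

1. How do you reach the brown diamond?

turn right 25°, forward 2.9 m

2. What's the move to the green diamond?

turn right 69°, forward 2.8 m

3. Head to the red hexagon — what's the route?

turn right 116°, forward 5.4 m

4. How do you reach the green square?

turn right 90°, forward 6.4 m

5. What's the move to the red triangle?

turn right 104°, forward 4.2 m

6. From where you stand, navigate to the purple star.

turn left 54°, forward 1.8 m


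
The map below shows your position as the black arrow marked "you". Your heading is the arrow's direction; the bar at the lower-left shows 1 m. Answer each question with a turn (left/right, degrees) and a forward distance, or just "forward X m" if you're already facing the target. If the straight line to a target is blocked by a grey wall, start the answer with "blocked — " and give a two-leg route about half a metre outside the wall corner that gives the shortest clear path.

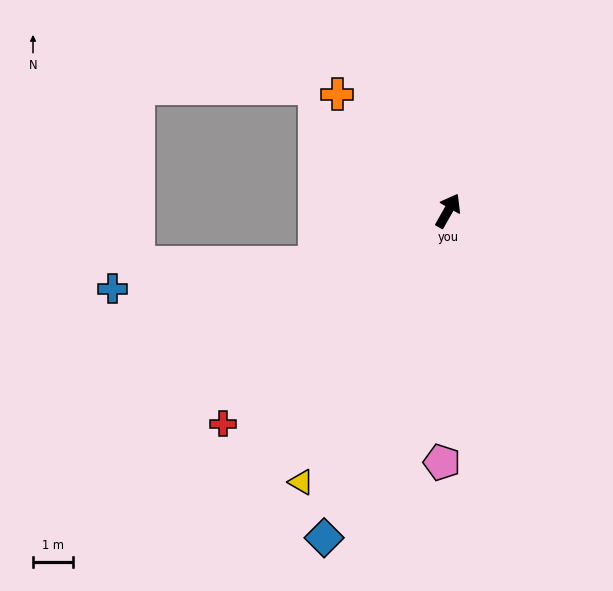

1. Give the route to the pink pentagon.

turn right 152°, forward 6.3 m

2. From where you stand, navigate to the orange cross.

turn left 73°, forward 4.1 m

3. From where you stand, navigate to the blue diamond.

turn right 171°, forward 8.8 m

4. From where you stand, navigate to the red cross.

turn left 163°, forward 7.8 m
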